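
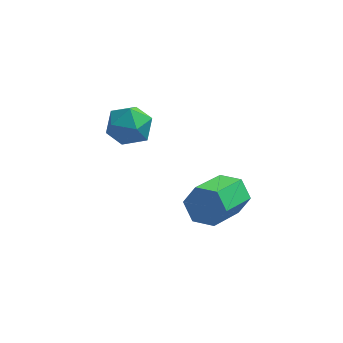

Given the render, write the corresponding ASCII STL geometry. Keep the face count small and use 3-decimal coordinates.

solid 
facet normal 0.419 0.809 -0.411
outer loop
vertex 2.799 0.554 -3.195
vertex 2.376 0.395 -3.939
vertex 2.01 0.895 -3.328
endloop
endfacet
facet normal 0.037 0.437 0.899
outer loop
vertex 2.799 0.554 -3.195
vertex 2.01 0.895 -3.328
vertex 1.986 -1.017 -2.398
endloop
endfacet
facet normal 0.037 0.437 0.899
outer loop
vertex 1.986 -1.017 -2.398
vertex 2.01 0.895 -3.328
vertex 1.197 -0.676 -2.531
endloop
endfacet
facet normal -0.419 -0.810 0.410
outer loop
vertex 1.986 -1.017 -2.398
vertex 1.197 -0.676 -2.531
vertex 1.564 -1.175 -3.141
endloop
endfacet
facet normal 0.419 0.809 -0.411
outer loop
vertex 2.01 0.895 -3.328
vertex 2.376 0.395 -3.939
vertex 1.587 0.736 -4.072
endloop
endfacet
facet normal -0.767 0.558 0.317
outer loop
vertex 2.01 0.895 -3.328
vertex 1.587 0.736 -4.072
vertex 1.197 -0.676 -2.531
endloop
endfacet
facet normal -0.766 0.558 0.318
outer loop
vertex 1.197 -0.676 -2.531
vertex 1.587 0.736 -4.072
vertex 0.774 -0.834 -3.274
endloop
endfacet
facet normal -0.419 -0.810 0.411
outer loop
vertex 1.197 -0.676 -2.531
vertex 0.774 -0.834 -3.274
vertex 1.564 -1.175 -3.141
endloop
endfacet
facet normal 0.419 0.810 -0.410
outer loop
vertex 1.587 0.736 -4.072
vertex 2.376 0.395 -3.939
vertex 1.954 0.237 -4.682
endloop
endfacet
facet normal -0.804 0.120 -0.582
outer loop
vertex 1.587 0.736 -4.072
vertex 1.954 0.237 -4.682
vertex 0.774 -0.834 -3.274
endloop
endfacet
facet normal -0.804 0.121 -0.582
outer loop
vertex 0.774 -0.834 -3.274
vertex 1.954 0.237 -4.682
vertex 1.141 -1.334 -3.885
endloop
endfacet
facet normal -0.419 -0.810 0.411
outer loop
vertex 0.774 -0.834 -3.274
vertex 1.141 -1.334 -3.885
vertex 1.564 -1.175 -3.141
endloop
endfacet
facet normal 0.419 0.810 -0.410
outer loop
vertex 1.954 0.237 -4.682
vertex 2.376 0.395 -3.939
vertex 2.743 -0.104 -4.549
endloop
endfacet
facet normal -0.037 -0.437 -0.899
outer loop
vertex 1.954 0.237 -4.682
vertex 2.743 -0.104 -4.549
vertex 1.141 -1.334 -3.885
endloop
endfacet
facet normal -0.037 -0.437 -0.899
outer loop
vertex 1.141 -1.334 -3.885
vertex 2.743 -0.104 -4.549
vertex 1.93 -1.675 -3.752
endloop
endfacet
facet normal -0.419 -0.809 0.411
outer loop
vertex 1.141 -1.334 -3.885
vertex 1.93 -1.675 -3.752
vertex 1.564 -1.175 -3.141
endloop
endfacet
facet normal 0.419 0.810 -0.411
outer loop
vertex 2.743 -0.104 -4.549
vertex 2.376 0.395 -3.939
vertex 3.166 0.054 -3.806
endloop
endfacet
facet normal 0.767 -0.558 -0.318
outer loop
vertex 2.743 -0.104 -4.549
vertex 3.166 0.054 -3.806
vertex 1.93 -1.675 -3.752
endloop
endfacet
facet normal 0.767 -0.558 -0.317
outer loop
vertex 1.93 -1.675 -3.752
vertex 3.166 0.054 -3.806
vertex 2.353 -1.516 -3.008
endloop
endfacet
facet normal -0.419 -0.809 0.411
outer loop
vertex 1.93 -1.675 -3.752
vertex 2.353 -1.516 -3.008
vertex 1.564 -1.175 -3.141
endloop
endfacet
facet normal 0.419 0.810 -0.411
outer loop
vertex 3.166 0.054 -3.806
vertex 2.376 0.395 -3.939
vertex 2.799 0.554 -3.195
endloop
endfacet
facet normal 0.804 -0.121 0.582
outer loop
vertex 3.166 0.054 -3.806
vertex 2.799 0.554 -3.195
vertex 2.353 -1.516 -3.008
endloop
endfacet
facet normal 0.804 -0.121 0.582
outer loop
vertex 2.353 -1.516 -3.008
vertex 2.799 0.554 -3.195
vertex 1.986 -1.017 -2.398
endloop
endfacet
facet normal -0.419 -0.810 0.410
outer loop
vertex 2.353 -1.516 -3.008
vertex 1.986 -1.017 -2.398
vertex 1.564 -1.175 -3.141
endloop
endfacet
facet normal 0.476 0.479 0.737
outer loop
vertex -1.377 4.497 -2.87
vertex -1.54 3.713 -2.255
vertex -0.703 3.747 -2.818
endloop
endfacet
facet normal 0.737 0.669 0.101
outer loop
vertex -1.377 4.497 -2.87
vertex -0.703 3.747 -2.818
vertex -0.945 4.148 -3.712
endloop
endfacet
facet normal 0.200 0.937 -0.286
outer loop
vertex -1.377 4.497 -2.87
vertex -0.945 4.148 -3.712
vertex -1.931 4.361 -3.702
endloop
endfacet
facet normal -0.393 0.913 0.112
outer loop
vertex -1.377 4.497 -2.87
vertex -1.931 4.361 -3.702
vertex -2.299 4.092 -2.801
endloop
endfacet
facet normal -0.221 0.630 0.745
outer loop
vertex -1.377 4.497 -2.87
vertex -2.299 4.092 -2.801
vertex -1.54 3.713 -2.255
endloop
endfacet
facet normal 0.971 0.080 -0.227
outer loop
vertex -0.945 4.148 -3.712
vertex -0.703 3.747 -2.818
vertex -0.841 3.148 -3.619
endloop
endfacet
facet normal 0.550 -0.228 0.804
outer loop
vertex -0.703 3.747 -2.818
vertex -1.54 3.713 -2.255
vertex -1.209 2.879 -2.718
endloop
endfacet
facet normal -0.579 0.016 0.815
outer loop
vertex -1.54 3.713 -2.255
vertex -2.299 4.092 -2.801
vertex -2.195 3.092 -2.708
endloop
endfacet
facet normal -0.855 0.475 -0.208
outer loop
vertex -2.299 4.092 -2.801
vertex -1.931 4.361 -3.702
vertex -2.437 3.493 -3.602
endloop
endfacet
facet normal 0.102 0.514 -0.852
outer loop
vertex -1.931 4.361 -3.702
vertex -0.945 4.148 -3.712
vertex -1.6 3.527 -4.165
endloop
endfacet
facet normal 0.393 -0.913 -0.112
outer loop
vertex -1.763 2.743 -3.55
vertex -0.841 3.148 -3.619
vertex -1.209 2.879 -2.718
endloop
endfacet
facet normal -0.200 -0.937 0.286
outer loop
vertex -1.763 2.743 -3.55
vertex -1.209 2.879 -2.718
vertex -2.195 3.092 -2.708
endloop
endfacet
facet normal -0.737 -0.669 -0.101
outer loop
vertex -1.763 2.743 -3.55
vertex -2.195 3.092 -2.708
vertex -2.437 3.493 -3.602
endloop
endfacet
facet normal -0.476 -0.479 -0.737
outer loop
vertex -1.763 2.743 -3.55
vertex -2.437 3.493 -3.602
vertex -1.6 3.527 -4.165
endloop
endfacet
facet normal 0.221 -0.630 -0.745
outer loop
vertex -1.763 2.743 -3.55
vertex -1.6 3.527 -4.165
vertex -0.841 3.148 -3.619
endloop
endfacet
facet normal 0.855 -0.475 0.208
outer loop
vertex -1.209 2.879 -2.718
vertex -0.841 3.148 -3.619
vertex -0.703 3.747 -2.818
endloop
endfacet
facet normal -0.102 -0.514 0.852
outer loop
vertex -2.195 3.092 -2.708
vertex -1.209 2.879 -2.718
vertex -1.54 3.713 -2.255
endloop
endfacet
facet normal -0.971 -0.080 0.227
outer loop
vertex -2.437 3.493 -3.602
vertex -2.195 3.092 -2.708
vertex -2.299 4.092 -2.801
endloop
endfacet
facet normal -0.550 0.228 -0.804
outer loop
vertex -1.6 3.527 -4.165
vertex -2.437 3.493 -3.602
vertex -1.931 4.361 -3.702
endloop
endfacet
facet normal 0.579 -0.016 -0.815
outer loop
vertex -0.841 3.148 -3.619
vertex -1.6 3.527 -4.165
vertex -0.945 4.148 -3.712
endloop
endfacet

endsolid


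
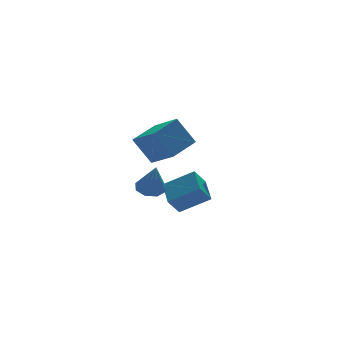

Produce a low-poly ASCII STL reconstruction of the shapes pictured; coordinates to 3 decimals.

solid 
facet normal -0.625 -0.145 0.767
outer loop
vertex 1.428 4.065 0.075
vertex 0.206 4.817 -0.78
vertex 1.024 2.752 -0.502
endloop
endfacet
facet normal 0.732 -0.450 0.511
outer loop
vertex 1.674 2.903 -1.3
vertex 1.428 4.065 0.075
vertex 1.024 2.752 -0.502
endloop
endfacet
facet normal -0.625 -0.145 0.767
outer loop
vertex 1.024 2.752 -0.502
vertex 0.206 4.817 -0.78
vertex -0.198 3.504 -1.357
endloop
endfacet
facet normal -0.271 -0.881 -0.388
outer loop
vertex -0.198 3.504 -1.357
vertex 1.674 2.903 -1.3
vertex 1.024 2.752 -0.502
endloop
endfacet
facet normal 0.271 0.881 0.388
outer loop
vertex 1.428 4.065 0.075
vertex 0.856 4.968 -1.578
vertex 0.206 4.817 -0.78
endloop
endfacet
facet normal 0.732 -0.450 0.511
outer loop
vertex 2.078 4.216 -0.723
vertex 1.428 4.065 0.075
vertex 1.674 2.903 -1.3
endloop
endfacet
facet normal 0.271 0.881 0.388
outer loop
vertex 2.078 4.216 -0.723
vertex 0.856 4.968 -1.578
vertex 1.428 4.065 0.075
endloop
endfacet
facet normal -0.732 0.450 -0.511
outer loop
vertex 0.206 4.817 -0.78
vertex 0.856 4.968 -1.578
vertex -0.198 3.504 -1.357
endloop
endfacet
facet normal -0.271 -0.881 -0.388
outer loop
vertex 0.452 3.655 -2.155
vertex 1.674 2.903 -1.3
vertex -0.198 3.504 -1.357
endloop
endfacet
facet normal -0.732 0.450 -0.511
outer loop
vertex -0.198 3.504 -1.357
vertex 0.856 4.968 -1.578
vertex 0.452 3.655 -2.155
endloop
endfacet
facet normal 0.625 0.145 -0.767
outer loop
vertex 0.452 3.655 -2.155
vertex 2.078 4.216 -0.723
vertex 1.674 2.903 -1.3
endloop
endfacet
facet normal 0.625 0.145 -0.767
outer loop
vertex 0.856 4.968 -1.578
vertex 2.078 4.216 -0.723
vertex 0.452 3.655 -2.155
endloop
endfacet
facet normal -0.421 0.335 0.843
outer loop
vertex -3.157 -1.144 4.651
vertex -1.802 -0.526 5.081
vertex -3.524 0.145 3.955
endloop
endfacet
facet normal -0.874 -0.399 -0.277
outer loop
vertex -2.898 -0.354 2.699
vertex -3.157 -1.144 4.651
vertex -3.524 0.145 3.955
endloop
endfacet
facet normal -0.421 0.335 0.843
outer loop
vertex -3.524 0.145 3.955
vertex -1.802 -0.526 5.081
vertex -2.17 0.763 4.385
endloop
endfacet
facet normal -0.243 0.854 -0.460
outer loop
vertex -2.17 0.763 4.385
vertex -2.898 -0.354 2.699
vertex -3.524 0.145 3.955
endloop
endfacet
facet normal 0.243 -0.854 0.460
outer loop
vertex -3.157 -1.144 4.651
vertex -1.176 -1.025 3.825
vertex -1.802 -0.526 5.081
endloop
endfacet
facet normal -0.874 -0.399 -0.278
outer loop
vertex -2.53 -1.643 3.395
vertex -3.157 -1.144 4.651
vertex -2.898 -0.354 2.699
endloop
endfacet
facet normal 0.243 -0.854 0.461
outer loop
vertex -2.53 -1.643 3.395
vertex -1.176 -1.025 3.825
vertex -3.157 -1.144 4.651
endloop
endfacet
facet normal 0.874 0.399 0.277
outer loop
vertex -1.802 -0.526 5.081
vertex -1.176 -1.025 3.825
vertex -2.17 0.763 4.385
endloop
endfacet
facet normal -0.243 0.854 -0.461
outer loop
vertex -1.543 0.264 3.129
vertex -2.898 -0.354 2.699
vertex -2.17 0.763 4.385
endloop
endfacet
facet normal 0.874 0.399 0.278
outer loop
vertex -2.17 0.763 4.385
vertex -1.176 -1.025 3.825
vertex -1.543 0.264 3.129
endloop
endfacet
facet normal 0.420 -0.335 -0.843
outer loop
vertex -1.543 0.264 3.129
vertex -2.53 -1.643 3.395
vertex -2.898 -0.354 2.699
endloop
endfacet
facet normal 0.421 -0.335 -0.843
outer loop
vertex -1.176 -1.025 3.825
vertex -2.53 -1.643 3.395
vertex -1.543 0.264 3.129
endloop
endfacet
facet normal 0.061 0.462 -0.885
outer loop
vertex -1.267 2.516 0.53
vertex -1.749 2.081 0.27
vertex -1.765 2.702 0.593
endloop
endfacet
facet normal 0.315 0.591 0.743
outer loop
vertex -1.267 2.516 0.53
vertex -1.765 2.702 0.593
vertex -1.851 1.319 1.73
endloop
endfacet
facet normal 0.062 0.462 -0.885
outer loop
vertex -1.765 2.702 0.593
vertex -1.749 2.081 0.27
vertex -2.254 2.524 0.466
endloop
endfacet
facet normal -0.398 0.597 0.696
outer loop
vertex -1.765 2.702 0.593
vertex -2.254 2.524 0.466
vertex -1.851 1.319 1.73
endloop
endfacet
facet normal 0.061 0.461 -0.885
outer loop
vertex -2.254 2.524 0.466
vertex -1.749 2.081 0.27
vertex -2.448 2.087 0.225
endloop
endfacet
facet normal -0.888 0.156 0.432
outer loop
vertex -2.254 2.524 0.466
vertex -2.448 2.087 0.225
vertex -1.851 1.319 1.73
endloop
endfacet
facet normal 0.061 0.461 -0.885
outer loop
vertex -2.448 2.087 0.225
vertex -1.749 2.081 0.27
vertex -2.232 1.646 0.01
endloop
endfacet
facet normal -0.873 -0.477 0.103
outer loop
vertex -2.448 2.087 0.225
vertex -2.232 1.646 0.01
vertex -1.851 1.319 1.73
endloop
endfacet
facet normal 0.061 0.462 -0.885
outer loop
vertex -2.232 1.646 0.01
vertex -1.749 2.081 0.27
vertex -1.734 1.46 -0.053
endloop
endfacet
facet normal -0.359 -0.928 -0.097
outer loop
vertex -2.232 1.646 0.01
vertex -1.734 1.46 -0.053
vertex -1.851 1.319 1.73
endloop
endfacet
facet normal 0.062 0.462 -0.885
outer loop
vertex -1.734 1.46 -0.053
vertex -1.749 2.081 0.27
vertex -1.245 1.638 0.074
endloop
endfacet
facet normal 0.353 -0.934 -0.051
outer loop
vertex -1.734 1.46 -0.053
vertex -1.245 1.638 0.074
vertex -1.851 1.319 1.73
endloop
endfacet
facet normal 0.061 0.461 -0.885
outer loop
vertex -1.245 1.638 0.074
vertex -1.749 2.081 0.27
vertex -1.051 2.075 0.315
endloop
endfacet
facet normal 0.844 -0.492 0.214
outer loop
vertex -1.245 1.638 0.074
vertex -1.051 2.075 0.315
vertex -1.851 1.319 1.73
endloop
endfacet
facet normal 0.061 0.461 -0.885
outer loop
vertex -1.051 2.075 0.315
vertex -1.749 2.081 0.27
vertex -1.267 2.516 0.53
endloop
endfacet
facet normal 0.828 0.141 0.543
outer loop
vertex -1.051 2.075 0.315
vertex -1.267 2.516 0.53
vertex -1.851 1.319 1.73
endloop
endfacet

endsolid


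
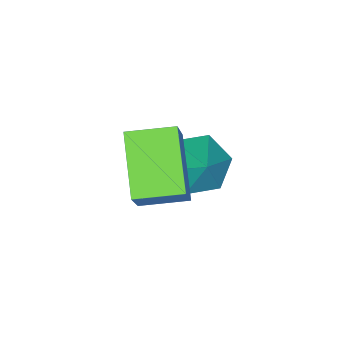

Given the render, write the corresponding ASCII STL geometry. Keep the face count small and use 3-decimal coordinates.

solid 
facet normal -0.656 0.743 0.130
outer loop
vertex 0.891 2.134 1.72
vertex 1.703 2.609 3.1
vertex 2.085 3.387 0.586
endloop
endfacet
facet normal -0.487 -0.284 -0.826
outer loop
vertex 3.017 2.331 0.4
vertex 0.891 2.134 1.72
vertex 2.085 3.387 0.586
endloop
endfacet
facet normal -0.656 0.744 0.130
outer loop
vertex 2.085 3.387 0.586
vertex 1.703 2.609 3.1
vertex 2.898 3.862 1.965
endloop
endfacet
facet normal 0.577 0.606 -0.549
outer loop
vertex 2.898 3.862 1.965
vertex 3.017 2.331 0.4
vertex 2.085 3.387 0.586
endloop
endfacet
facet normal -0.577 -0.606 0.548
outer loop
vertex 0.891 2.134 1.72
vertex 2.635 1.553 2.914
vertex 1.703 2.609 3.1
endloop
endfacet
facet normal -0.487 -0.284 -0.826
outer loop
vertex 1.822 1.078 1.535
vertex 0.891 2.134 1.72
vertex 3.017 2.331 0.4
endloop
endfacet
facet normal -0.577 -0.605 0.549
outer loop
vertex 1.822 1.078 1.535
vertex 2.635 1.553 2.914
vertex 0.891 2.134 1.72
endloop
endfacet
facet normal 0.487 0.284 0.826
outer loop
vertex 1.703 2.609 3.1
vertex 2.635 1.553 2.914
vertex 2.898 3.862 1.965
endloop
endfacet
facet normal 0.577 0.605 -0.548
outer loop
vertex 3.829 2.806 1.78
vertex 3.017 2.331 0.4
vertex 2.898 3.862 1.965
endloop
endfacet
facet normal 0.486 0.284 0.826
outer loop
vertex 2.898 3.862 1.965
vertex 2.635 1.553 2.914
vertex 3.829 2.806 1.78
endloop
endfacet
facet normal 0.656 -0.743 -0.130
outer loop
vertex 3.829 2.806 1.78
vertex 1.822 1.078 1.535
vertex 3.017 2.331 0.4
endloop
endfacet
facet normal 0.656 -0.743 -0.131
outer loop
vertex 2.635 1.553 2.914
vertex 1.822 1.078 1.535
vertex 3.829 2.806 1.78
endloop
endfacet
facet normal -0.432 -0.575 -0.695
outer loop
vertex 0.914 2.25 -0.999
vertex 0.149 2.062 -0.368
vertex 0.104 2.852 -0.994
endloop
endfacet
facet normal 0.574 0.774 -0.268
outer loop
vertex 0.914 2.25 -0.999
vertex 0.104 2.852 -0.994
vertex 0.791 2.918 0.668
endloop
endfacet
facet normal -0.431 -0.575 -0.695
outer loop
vertex 0.104 2.852 -0.994
vertex 0.149 2.062 -0.368
vertex -0.662 2.664 -0.363
endloop
endfacet
facet normal -0.203 0.978 0.045
outer loop
vertex 0.104 2.852 -0.994
vertex -0.662 2.664 -0.363
vertex 0.791 2.918 0.668
endloop
endfacet
facet normal -0.431 -0.575 -0.695
outer loop
vertex -0.662 2.664 -0.363
vertex 0.149 2.062 -0.368
vertex -0.617 1.873 0.263
endloop
endfacet
facet normal -0.559 0.495 0.666
outer loop
vertex -0.662 2.664 -0.363
vertex -0.617 1.873 0.263
vertex 0.791 2.918 0.668
endloop
endfacet
facet normal -0.431 -0.575 -0.695
outer loop
vertex -0.617 1.873 0.263
vertex 0.149 2.062 -0.368
vertex 0.193 1.271 0.259
endloop
endfacet
facet normal -0.137 -0.191 0.972
outer loop
vertex -0.617 1.873 0.263
vertex 0.193 1.271 0.259
vertex 0.791 2.918 0.668
endloop
endfacet
facet normal -0.431 -0.575 -0.695
outer loop
vertex 0.193 1.271 0.259
vertex 0.149 2.062 -0.368
vertex 0.959 1.459 -0.372
endloop
endfacet
facet normal 0.640 -0.396 0.659
outer loop
vertex 0.193 1.271 0.259
vertex 0.959 1.459 -0.372
vertex 0.791 2.918 0.668
endloop
endfacet
facet normal -0.432 -0.575 -0.695
outer loop
vertex 0.959 1.459 -0.372
vertex 0.149 2.062 -0.368
vertex 0.914 2.25 -0.999
endloop
endfacet
facet normal 0.995 0.087 0.039
outer loop
vertex 0.959 1.459 -0.372
vertex 0.914 2.25 -0.999
vertex 0.791 2.918 0.668
endloop
endfacet

endsolid


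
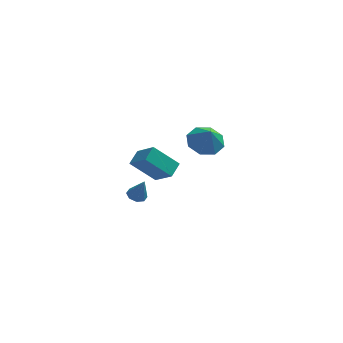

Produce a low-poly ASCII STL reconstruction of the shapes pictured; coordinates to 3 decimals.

solid 
facet normal -0.315 0.136 -0.939
outer loop
vertex -3.212 2.7 -4.299
vertex -3.772 2.682 -4.114
vertex -3.37 3.108 -4.187
endloop
endfacet
facet normal 0.936 0.326 0.133
outer loop
vertex -3.212 2.7 -4.299
vertex -3.37 3.108 -4.187
vertex -3.348 2.498 -2.846
endloop
endfacet
facet normal -0.315 0.137 -0.939
outer loop
vertex -3.37 3.108 -4.187
vertex -3.772 2.682 -4.114
vertex -3.763 3.266 -4.032
endloop
endfacet
facet normal 0.467 0.808 0.360
outer loop
vertex -3.37 3.108 -4.187
vertex -3.763 3.266 -4.032
vertex -3.348 2.498 -2.846
endloop
endfacet
facet normal -0.312 0.137 -0.940
outer loop
vertex -3.763 3.266 -4.032
vertex -3.772 2.682 -4.114
vertex -4.162 3.083 -3.926
endloop
endfacet
facet normal -0.206 0.787 0.582
outer loop
vertex -3.763 3.266 -4.032
vertex -4.162 3.083 -3.926
vertex -3.348 2.498 -2.846
endloop
endfacet
facet normal -0.313 0.136 -0.940
outer loop
vertex -4.162 3.083 -3.926
vertex -3.772 2.682 -4.114
vertex -4.332 2.664 -3.93
endloop
endfacet
facet normal -0.691 0.274 0.669
outer loop
vertex -4.162 3.083 -3.926
vertex -4.332 2.664 -3.93
vertex -3.348 2.498 -2.846
endloop
endfacet
facet normal -0.313 0.137 -0.940
outer loop
vertex -4.332 2.664 -3.93
vertex -3.772 2.682 -4.114
vertex -4.174 2.256 -4.042
endloop
endfacet
facet normal -0.701 -0.428 0.571
outer loop
vertex -4.332 2.664 -3.93
vertex -4.174 2.256 -4.042
vertex -3.348 2.498 -2.846
endloop
endfacet
facet normal -0.313 0.136 -0.940
outer loop
vertex -4.174 2.256 -4.042
vertex -3.772 2.682 -4.114
vertex -3.78 2.098 -4.196
endloop
endfacet
facet normal -0.231 -0.910 0.344
outer loop
vertex -4.174 2.256 -4.042
vertex -3.78 2.098 -4.196
vertex -3.348 2.498 -2.846
endloop
endfacet
facet normal -0.315 0.136 -0.939
outer loop
vertex -3.78 2.098 -4.196
vertex -3.772 2.682 -4.114
vertex -3.382 2.282 -4.303
endloop
endfacet
facet normal 0.443 -0.888 0.121
outer loop
vertex -3.78 2.098 -4.196
vertex -3.382 2.282 -4.303
vertex -3.348 2.498 -2.846
endloop
endfacet
facet normal -0.315 0.137 -0.939
outer loop
vertex -3.382 2.282 -4.303
vertex -3.772 2.682 -4.114
vertex -3.212 2.7 -4.299
endloop
endfacet
facet normal 0.926 -0.377 0.034
outer loop
vertex -3.382 2.282 -4.303
vertex -3.212 2.7 -4.299
vertex -3.348 2.498 -2.846
endloop
endfacet
facet normal -0.736 0.079 0.673
outer loop
vertex -2.873 -2.95 4.216
vertex -3.663 -2.098 3.252
vertex -3.269 -3.706 3.872
endloop
endfacet
facet normal 0.524 -0.565 0.638
outer loop
vertex -1.997 -3.842 2.708
vertex -2.873 -2.95 4.216
vertex -3.269 -3.706 3.872
endloop
endfacet
facet normal -0.736 0.079 0.673
outer loop
vertex -3.269 -3.706 3.872
vertex -3.663 -2.098 3.252
vertex -4.059 -2.853 2.908
endloop
endfacet
facet normal -0.430 -0.821 -0.374
outer loop
vertex -4.059 -2.853 2.908
vertex -1.997 -3.842 2.708
vertex -3.269 -3.706 3.872
endloop
endfacet
facet normal 0.430 0.822 0.374
outer loop
vertex -2.873 -2.95 4.216
vertex -2.391 -2.234 2.088
vertex -3.663 -2.098 3.252
endloop
endfacet
facet normal 0.523 -0.565 0.638
outer loop
vertex -1.601 -3.087 3.052
vertex -2.873 -2.95 4.216
vertex -1.997 -3.842 2.708
endloop
endfacet
facet normal 0.431 0.821 0.374
outer loop
vertex -1.601 -3.087 3.052
vertex -2.391 -2.234 2.088
vertex -2.873 -2.95 4.216
endloop
endfacet
facet normal -0.523 0.565 -0.638
outer loop
vertex -3.663 -2.098 3.252
vertex -2.391 -2.234 2.088
vertex -4.059 -2.853 2.908
endloop
endfacet
facet normal -0.430 -0.822 -0.374
outer loop
vertex -2.787 -2.99 1.744
vertex -1.997 -3.842 2.708
vertex -4.059 -2.853 2.908
endloop
endfacet
facet normal -0.523 0.565 -0.638
outer loop
vertex -4.059 -2.853 2.908
vertex -2.391 -2.234 2.088
vertex -2.787 -2.99 1.744
endloop
endfacet
facet normal 0.736 -0.079 -0.673
outer loop
vertex -2.787 -2.99 1.744
vertex -1.601 -3.087 3.052
vertex -1.997 -3.842 2.708
endloop
endfacet
facet normal 0.736 -0.079 -0.673
outer loop
vertex -2.391 -2.234 2.088
vertex -1.601 -3.087 3.052
vertex -2.787 -2.99 1.744
endloop
endfacet
facet normal -0.196 0.387 -0.901
outer loop
vertex 0.837 4.352 -0.573
vertex -0.093 3.824 -0.598
vertex 0.222 4.786 -0.253
endloop
endfacet
facet normal 0.616 0.354 0.703
outer loop
vertex 0.837 4.352 -0.573
vertex 0.222 4.786 -0.253
vertex 0.153 3.336 0.538
endloop
endfacet
facet normal -0.196 0.387 -0.901
outer loop
vertex 0.222 4.786 -0.253
vertex -0.093 3.824 -0.598
vertex -0.578 4.657 -0.134
endloop
endfacet
facet normal 0.054 0.476 0.878
outer loop
vertex 0.222 4.786 -0.253
vertex -0.578 4.657 -0.134
vertex 0.153 3.336 0.538
endloop
endfacet
facet normal -0.196 0.387 -0.901
outer loop
vertex -0.578 4.657 -0.134
vertex -0.093 3.824 -0.598
vertex -1.094 4.04 -0.287
endloop
endfacet
facet normal -0.470 0.179 0.864
outer loop
vertex -0.578 4.657 -0.134
vertex -1.094 4.04 -0.287
vertex 0.153 3.336 0.538
endloop
endfacet
facet normal -0.196 0.387 -0.901
outer loop
vertex -1.094 4.04 -0.287
vertex -0.093 3.824 -0.598
vertex -1.024 3.296 -0.622
endloop
endfacet
facet normal -0.648 -0.363 0.670
outer loop
vertex -1.094 4.04 -0.287
vertex -1.024 3.296 -0.622
vertex 0.153 3.336 0.538
endloop
endfacet
facet normal -0.196 0.387 -0.901
outer loop
vertex -1.024 3.296 -0.622
vertex -0.093 3.824 -0.598
vertex -0.408 2.861 -0.943
endloop
endfacet
facet normal -0.375 -0.832 0.409
outer loop
vertex -1.024 3.296 -0.622
vertex -0.408 2.861 -0.943
vertex 0.153 3.336 0.538
endloop
endfacet
facet normal -0.195 0.387 -0.901
outer loop
vertex -0.408 2.861 -0.943
vertex -0.093 3.824 -0.598
vertex 0.392 2.99 -1.061
endloop
endfacet
facet normal 0.188 -0.954 0.235
outer loop
vertex -0.408 2.861 -0.943
vertex 0.392 2.99 -1.061
vertex 0.153 3.336 0.538
endloop
endfacet
facet normal -0.196 0.387 -0.901
outer loop
vertex 0.392 2.99 -1.061
vertex -0.093 3.824 -0.598
vertex 0.908 3.608 -0.908
endloop
endfacet
facet normal 0.712 -0.656 0.248
outer loop
vertex 0.392 2.99 -1.061
vertex 0.908 3.608 -0.908
vertex 0.153 3.336 0.538
endloop
endfacet
facet normal -0.196 0.387 -0.901
outer loop
vertex 0.908 3.608 -0.908
vertex -0.093 3.824 -0.598
vertex 0.837 4.352 -0.573
endloop
endfacet
facet normal 0.889 -0.115 0.443
outer loop
vertex 0.908 3.608 -0.908
vertex 0.837 4.352 -0.573
vertex 0.153 3.336 0.538
endloop
endfacet

endsolid


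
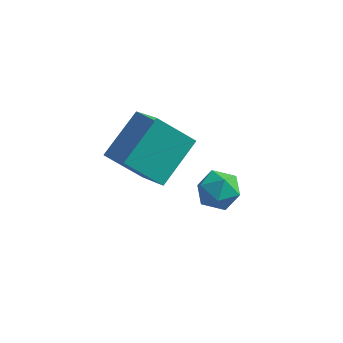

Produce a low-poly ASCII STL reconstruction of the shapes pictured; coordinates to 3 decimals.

solid 
facet normal -0.738 -0.174 0.652
outer loop
vertex 0.276 -0.6 -3.111
vertex 0.772 0.773 -2.183
vertex -0.683 0.316 -3.952
endloop
endfacet
facet normal -0.287 -0.793 -0.536
outer loop
vertex 0.388 0.567 -4.897
vertex 0.276 -0.6 -3.111
vertex -0.683 0.316 -3.952
endloop
endfacet
facet normal -0.738 -0.174 0.652
outer loop
vertex -0.683 0.316 -3.952
vertex 0.772 0.773 -2.183
vertex -0.186 1.688 -3.024
endloop
endfacet
facet normal -0.610 0.584 -0.536
outer loop
vertex -0.186 1.688 -3.024
vertex 0.388 0.567 -4.897
vertex -0.683 0.316 -3.952
endloop
endfacet
facet normal 0.610 -0.583 0.537
outer loop
vertex 0.276 -0.6 -3.111
vertex 1.843 1.024 -3.128
vertex 0.772 0.773 -2.183
endloop
endfacet
facet normal -0.287 -0.794 -0.537
outer loop
vertex 1.346 -0.348 -4.056
vertex 0.276 -0.6 -3.111
vertex 0.388 0.567 -4.897
endloop
endfacet
facet normal 0.610 -0.583 0.536
outer loop
vertex 1.346 -0.348 -4.056
vertex 1.843 1.024 -3.128
vertex 0.276 -0.6 -3.111
endloop
endfacet
facet normal 0.287 0.794 0.536
outer loop
vertex 0.772 0.773 -2.183
vertex 1.843 1.024 -3.128
vertex -0.186 1.688 -3.024
endloop
endfacet
facet normal -0.611 0.583 -0.536
outer loop
vertex 0.884 1.94 -3.969
vertex 0.388 0.567 -4.897
vertex -0.186 1.688 -3.024
endloop
endfacet
facet normal 0.287 0.793 0.537
outer loop
vertex -0.186 1.688 -3.024
vertex 1.843 1.024 -3.128
vertex 0.884 1.94 -3.969
endloop
endfacet
facet normal 0.738 0.174 -0.652
outer loop
vertex 0.884 1.94 -3.969
vertex 1.346 -0.348 -4.056
vertex 0.388 0.567 -4.897
endloop
endfacet
facet normal 0.738 0.174 -0.652
outer loop
vertex 1.843 1.024 -3.128
vertex 1.346 -0.348 -4.056
vertex 0.884 1.94 -3.969
endloop
endfacet
facet normal -0.876 0.092 0.473
outer loop
vertex 2.706 -1.468 -2.44
vertex 2.924 -1.882 -1.956
vertex 3.023 -1.218 -1.902
endloop
endfacet
facet normal -0.721 0.685 0.106
outer loop
vertex 2.706 -1.468 -2.44
vertex 3.023 -1.218 -1.902
vertex 3.161 -0.978 -2.515
endloop
endfacet
facet normal -0.640 0.505 -0.579
outer loop
vertex 2.706 -1.468 -2.44
vertex 3.161 -0.978 -2.515
vertex 3.146 -1.493 -2.948
endloop
endfacet
facet normal -0.746 -0.198 -0.636
outer loop
vertex 2.706 -1.468 -2.44
vertex 3.146 -1.493 -2.948
vertex 3.0 -2.051 -2.603
endloop
endfacet
facet normal -0.891 -0.453 0.014
outer loop
vertex 2.706 -1.468 -2.44
vertex 3.0 -2.051 -2.603
vertex 2.924 -1.882 -1.956
endloop
endfacet
facet normal -0.095 0.934 0.344
outer loop
vertex 3.161 -0.978 -2.515
vertex 3.023 -1.218 -1.902
vertex 3.66 -1.089 -2.077
endloop
endfacet
facet normal -0.346 -0.025 0.938
outer loop
vertex 3.023 -1.218 -1.902
vertex 2.924 -1.882 -1.956
vertex 3.514 -1.647 -1.732
endloop
endfacet
facet normal -0.372 -0.908 0.193
outer loop
vertex 2.924 -1.882 -1.956
vertex 3.0 -2.051 -2.603
vertex 3.499 -2.162 -2.165
endloop
endfacet
facet normal -0.135 -0.495 -0.858
outer loop
vertex 3.0 -2.051 -2.603
vertex 3.146 -1.493 -2.948
vertex 3.637 -1.922 -2.778
endloop
endfacet
facet normal 0.035 0.643 -0.765
outer loop
vertex 3.146 -1.493 -2.948
vertex 3.161 -0.978 -2.515
vertex 3.736 -1.258 -2.724
endloop
endfacet
facet normal 0.746 0.198 0.636
outer loop
vertex 3.954 -1.672 -2.24
vertex 3.66 -1.089 -2.077
vertex 3.514 -1.647 -1.732
endloop
endfacet
facet normal 0.640 -0.505 0.579
outer loop
vertex 3.954 -1.672 -2.24
vertex 3.514 -1.647 -1.732
vertex 3.499 -2.162 -2.165
endloop
endfacet
facet normal 0.721 -0.685 -0.106
outer loop
vertex 3.954 -1.672 -2.24
vertex 3.499 -2.162 -2.165
vertex 3.637 -1.922 -2.778
endloop
endfacet
facet normal 0.876 -0.092 -0.473
outer loop
vertex 3.954 -1.672 -2.24
vertex 3.637 -1.922 -2.778
vertex 3.736 -1.258 -2.724
endloop
endfacet
facet normal 0.891 0.453 -0.014
outer loop
vertex 3.954 -1.672 -2.24
vertex 3.736 -1.258 -2.724
vertex 3.66 -1.089 -2.077
endloop
endfacet
facet normal 0.135 0.495 0.858
outer loop
vertex 3.514 -1.647 -1.732
vertex 3.66 -1.089 -2.077
vertex 3.023 -1.218 -1.902
endloop
endfacet
facet normal -0.035 -0.643 0.765
outer loop
vertex 3.499 -2.162 -2.165
vertex 3.514 -1.647 -1.732
vertex 2.924 -1.882 -1.956
endloop
endfacet
facet normal 0.095 -0.934 -0.344
outer loop
vertex 3.637 -1.922 -2.778
vertex 3.499 -2.162 -2.165
vertex 3.0 -2.051 -2.603
endloop
endfacet
facet normal 0.346 0.025 -0.938
outer loop
vertex 3.736 -1.258 -2.724
vertex 3.637 -1.922 -2.778
vertex 3.146 -1.493 -2.948
endloop
endfacet
facet normal 0.372 0.908 -0.193
outer loop
vertex 3.66 -1.089 -2.077
vertex 3.736 -1.258 -2.724
vertex 3.161 -0.978 -2.515
endloop
endfacet

endsolid


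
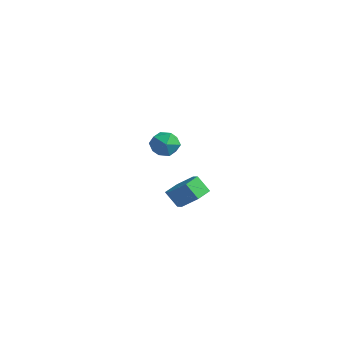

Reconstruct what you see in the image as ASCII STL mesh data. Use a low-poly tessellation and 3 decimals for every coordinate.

solid 
facet normal -0.986 0.162 0.049
outer loop
vertex -3.891 1.765 -3.808
vertex -4.021 0.896 -3.551
vertex -3.883 1.545 -2.92
endloop
endfacet
facet normal -0.622 0.759 0.194
outer loop
vertex -3.891 1.765 -3.808
vertex -3.883 1.545 -2.92
vertex -3.267 2.134 -3.251
endloop
endfacet
facet normal -0.207 0.906 -0.369
outer loop
vertex -3.891 1.765 -3.808
vertex -3.267 2.134 -3.251
vertex -3.023 1.85 -4.086
endloop
endfacet
facet normal -0.315 0.400 -0.861
outer loop
vertex -3.891 1.765 -3.808
vertex -3.023 1.85 -4.086
vertex -3.489 1.085 -4.271
endloop
endfacet
facet normal -0.795 -0.059 -0.603
outer loop
vertex -3.891 1.765 -3.808
vertex -3.489 1.085 -4.271
vertex -4.021 0.896 -3.551
endloop
endfacet
facet normal -0.198 0.629 0.752
outer loop
vertex -3.267 2.134 -3.251
vertex -3.883 1.545 -2.92
vertex -3.011 1.495 -2.649
endloop
endfacet
facet normal -0.786 -0.337 0.518
outer loop
vertex -3.883 1.545 -2.92
vertex -4.021 0.896 -3.551
vertex -3.477 0.73 -2.834
endloop
endfacet
facet normal -0.478 -0.696 -0.536
outer loop
vertex -4.021 0.896 -3.551
vertex -3.489 1.085 -4.271
vertex -3.233 0.446 -3.669
endloop
endfacet
facet normal 0.299 0.048 -0.953
outer loop
vertex -3.489 1.085 -4.271
vertex -3.023 1.85 -4.086
vertex -2.617 1.035 -4.0
endloop
endfacet
facet normal 0.472 0.868 -0.157
outer loop
vertex -3.023 1.85 -4.086
vertex -3.267 2.134 -3.251
vertex -2.479 1.684 -3.369
endloop
endfacet
facet normal 0.315 -0.400 0.861
outer loop
vertex -2.609 0.815 -3.112
vertex -3.011 1.495 -2.649
vertex -3.477 0.73 -2.834
endloop
endfacet
facet normal 0.207 -0.906 0.369
outer loop
vertex -2.609 0.815 -3.112
vertex -3.477 0.73 -2.834
vertex -3.233 0.446 -3.669
endloop
endfacet
facet normal 0.622 -0.759 -0.194
outer loop
vertex -2.609 0.815 -3.112
vertex -3.233 0.446 -3.669
vertex -2.617 1.035 -4.0
endloop
endfacet
facet normal 0.986 -0.162 -0.049
outer loop
vertex -2.609 0.815 -3.112
vertex -2.617 1.035 -4.0
vertex -2.479 1.684 -3.369
endloop
endfacet
facet normal 0.795 0.059 0.603
outer loop
vertex -2.609 0.815 -3.112
vertex -2.479 1.684 -3.369
vertex -3.011 1.495 -2.649
endloop
endfacet
facet normal -0.299 -0.048 0.953
outer loop
vertex -3.477 0.73 -2.834
vertex -3.011 1.495 -2.649
vertex -3.883 1.545 -2.92
endloop
endfacet
facet normal -0.472 -0.868 0.157
outer loop
vertex -3.233 0.446 -3.669
vertex -3.477 0.73 -2.834
vertex -4.021 0.896 -3.551
endloop
endfacet
facet normal 0.198 -0.629 -0.752
outer loop
vertex -2.617 1.035 -4.0
vertex -3.233 0.446 -3.669
vertex -3.489 1.085 -4.271
endloop
endfacet
facet normal 0.786 0.337 -0.518
outer loop
vertex -2.479 1.684 -3.369
vertex -2.617 1.035 -4.0
vertex -3.023 1.85 -4.086
endloop
endfacet
facet normal 0.478 0.696 0.536
outer loop
vertex -3.011 1.495 -2.649
vertex -2.479 1.684 -3.369
vertex -3.267 2.134 -3.251
endloop
endfacet
facet normal 0.576 0.226 -0.785
outer loop
vertex 3.927 -2.291 -2.75
vertex 3.377 -2.813 -3.304
vertex 3.188 -1.901 -3.18
endloop
endfacet
facet normal 0.223 0.881 0.417
outer loop
vertex 3.927 -2.291 -2.75
vertex 3.188 -1.901 -3.18
vertex 3.334 -2.524 -1.941
endloop
endfacet
facet normal 0.223 0.881 0.417
outer loop
vertex 3.334 -2.524 -1.941
vertex 3.188 -1.901 -3.18
vertex 2.595 -2.134 -2.371
endloop
endfacet
facet normal -0.576 -0.226 0.785
outer loop
vertex 3.334 -2.524 -1.941
vertex 2.595 -2.134 -2.371
vertex 2.783 -3.047 -2.496
endloop
endfacet
facet normal 0.576 0.226 -0.786
outer loop
vertex 3.188 -1.901 -3.18
vertex 3.377 -2.813 -3.304
vertex 2.637 -2.423 -3.734
endloop
endfacet
facet normal -0.570 0.800 -0.187
outer loop
vertex 3.188 -1.901 -3.18
vertex 2.637 -2.423 -3.734
vertex 2.595 -2.134 -2.371
endloop
endfacet
facet normal -0.571 0.800 -0.187
outer loop
vertex 2.595 -2.134 -2.371
vertex 2.637 -2.423 -3.734
vertex 2.044 -2.657 -2.925
endloop
endfacet
facet normal -0.576 -0.226 0.786
outer loop
vertex 2.595 -2.134 -2.371
vertex 2.044 -2.657 -2.925
vertex 2.783 -3.047 -2.496
endloop
endfacet
facet normal 0.576 0.227 -0.785
outer loop
vertex 2.637 -2.423 -3.734
vertex 3.377 -2.813 -3.304
vertex 2.826 -3.336 -3.859
endloop
endfacet
facet normal -0.793 -0.081 -0.604
outer loop
vertex 2.637 -2.423 -3.734
vertex 2.826 -3.336 -3.859
vertex 2.044 -2.657 -2.925
endloop
endfacet
facet normal -0.793 -0.081 -0.604
outer loop
vertex 2.044 -2.657 -2.925
vertex 2.826 -3.336 -3.859
vertex 2.233 -3.569 -3.05
endloop
endfacet
facet normal -0.576 -0.227 0.785
outer loop
vertex 2.044 -2.657 -2.925
vertex 2.233 -3.569 -3.05
vertex 2.783 -3.047 -2.496
endloop
endfacet
facet normal 0.576 0.226 -0.785
outer loop
vertex 2.826 -3.336 -3.859
vertex 3.377 -2.813 -3.304
vertex 3.565 -3.726 -3.429
endloop
endfacet
facet normal -0.223 -0.881 -0.417
outer loop
vertex 2.826 -3.336 -3.859
vertex 3.565 -3.726 -3.429
vertex 2.233 -3.569 -3.05
endloop
endfacet
facet normal -0.223 -0.881 -0.417
outer loop
vertex 2.233 -3.569 -3.05
vertex 3.565 -3.726 -3.429
vertex 2.972 -3.959 -2.62
endloop
endfacet
facet normal -0.576 -0.226 0.785
outer loop
vertex 2.233 -3.569 -3.05
vertex 2.972 -3.959 -2.62
vertex 2.783 -3.047 -2.496
endloop
endfacet
facet normal 0.576 0.226 -0.786
outer loop
vertex 3.565 -3.726 -3.429
vertex 3.377 -2.813 -3.304
vertex 4.116 -3.203 -2.875
endloop
endfacet
facet normal 0.570 -0.800 0.188
outer loop
vertex 3.565 -3.726 -3.429
vertex 4.116 -3.203 -2.875
vertex 2.972 -3.959 -2.62
endloop
endfacet
facet normal 0.570 -0.800 0.187
outer loop
vertex 2.972 -3.959 -2.62
vertex 4.116 -3.203 -2.875
vertex 3.523 -3.437 -2.066
endloop
endfacet
facet normal -0.576 -0.226 0.786
outer loop
vertex 2.972 -3.959 -2.62
vertex 3.523 -3.437 -2.066
vertex 2.783 -3.047 -2.496
endloop
endfacet
facet normal 0.576 0.227 -0.785
outer loop
vertex 4.116 -3.203 -2.875
vertex 3.377 -2.813 -3.304
vertex 3.927 -2.291 -2.75
endloop
endfacet
facet normal 0.792 0.081 0.604
outer loop
vertex 4.116 -3.203 -2.875
vertex 3.927 -2.291 -2.75
vertex 3.523 -3.437 -2.066
endloop
endfacet
facet normal 0.793 0.081 0.604
outer loop
vertex 3.523 -3.437 -2.066
vertex 3.927 -2.291 -2.75
vertex 3.334 -2.524 -1.941
endloop
endfacet
facet normal -0.576 -0.227 0.785
outer loop
vertex 3.523 -3.437 -2.066
vertex 3.334 -2.524 -1.941
vertex 2.783 -3.047 -2.496
endloop
endfacet

endsolid


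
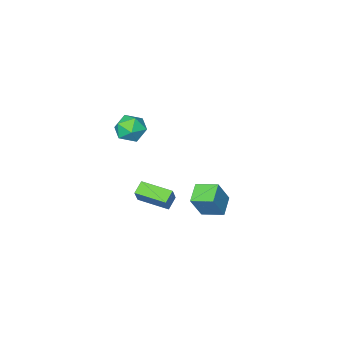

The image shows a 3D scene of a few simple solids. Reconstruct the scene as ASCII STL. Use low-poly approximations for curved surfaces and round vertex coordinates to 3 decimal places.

solid 
facet normal -0.074 0.807 0.586
outer loop
vertex 0.236 2.404 3.785
vertex 0.605 1.921 4.496
vertex 1.163 2.396 3.913
endloop
endfacet
facet normal 0.022 0.995 -0.095
outer loop
vertex 0.236 2.404 3.785
vertex 1.163 2.396 3.913
vertex 0.809 2.321 3.05
endloop
endfacet
facet normal -0.510 0.715 -0.478
outer loop
vertex 0.236 2.404 3.785
vertex 0.809 2.321 3.05
vertex 0.033 1.801 3.099
endloop
endfacet
facet normal -0.935 0.353 -0.034
outer loop
vertex 0.236 2.404 3.785
vertex 0.033 1.801 3.099
vertex -0.093 1.553 3.993
endloop
endfacet
facet normal -0.666 0.410 0.624
outer loop
vertex 0.236 2.404 3.785
vertex -0.093 1.553 3.993
vertex 0.605 1.921 4.496
endloop
endfacet
facet normal 0.633 0.704 -0.321
outer loop
vertex 0.809 2.321 3.05
vertex 1.163 2.396 3.913
vertex 1.533 1.787 3.307
endloop
endfacet
facet normal 0.478 0.399 0.783
outer loop
vertex 1.163 2.396 3.913
vertex 0.605 1.921 4.496
vertex 1.407 1.539 4.201
endloop
endfacet
facet normal -0.479 -0.244 0.843
outer loop
vertex 0.605 1.921 4.496
vertex -0.093 1.553 3.993
vertex 0.631 1.019 4.25
endloop
endfacet
facet normal -0.916 -0.335 -0.222
outer loop
vertex -0.093 1.553 3.993
vertex 0.033 1.801 3.099
vertex 0.277 0.944 3.387
endloop
endfacet
facet normal -0.227 0.250 -0.941
outer loop
vertex 0.033 1.801 3.099
vertex 0.809 2.321 3.05
vertex 0.835 1.419 2.804
endloop
endfacet
facet normal 0.935 -0.353 0.034
outer loop
vertex 1.204 0.936 3.515
vertex 1.533 1.787 3.307
vertex 1.407 1.539 4.201
endloop
endfacet
facet normal 0.510 -0.715 0.478
outer loop
vertex 1.204 0.936 3.515
vertex 1.407 1.539 4.201
vertex 0.631 1.019 4.25
endloop
endfacet
facet normal -0.022 -0.995 0.095
outer loop
vertex 1.204 0.936 3.515
vertex 0.631 1.019 4.25
vertex 0.277 0.944 3.387
endloop
endfacet
facet normal 0.074 -0.807 -0.586
outer loop
vertex 1.204 0.936 3.515
vertex 0.277 0.944 3.387
vertex 0.835 1.419 2.804
endloop
endfacet
facet normal 0.666 -0.410 -0.624
outer loop
vertex 1.204 0.936 3.515
vertex 0.835 1.419 2.804
vertex 1.533 1.787 3.307
endloop
endfacet
facet normal 0.916 0.335 0.222
outer loop
vertex 1.407 1.539 4.201
vertex 1.533 1.787 3.307
vertex 1.163 2.396 3.913
endloop
endfacet
facet normal 0.227 -0.250 0.941
outer loop
vertex 0.631 1.019 4.25
vertex 1.407 1.539 4.201
vertex 0.605 1.921 4.496
endloop
endfacet
facet normal -0.633 -0.704 0.321
outer loop
vertex 0.277 0.944 3.387
vertex 0.631 1.019 4.25
vertex -0.093 1.553 3.993
endloop
endfacet
facet normal -0.478 -0.399 -0.783
outer loop
vertex 0.835 1.419 2.804
vertex 0.277 0.944 3.387
vertex 0.033 1.801 3.099
endloop
endfacet
facet normal 0.479 0.244 -0.843
outer loop
vertex 1.533 1.787 3.307
vertex 0.835 1.419 2.804
vertex 0.809 2.321 3.05
endloop
endfacet
facet normal -0.532 0.812 0.242
outer loop
vertex -3.766 3.104 -1.784
vertex -2.887 3.832 -2.295
vertex -4.564 3.024 -3.271
endloop
endfacet
facet normal -0.703 -0.582 0.409
outer loop
vertex -3.873 1.968 -3.585
vertex -3.766 3.104 -1.784
vertex -4.564 3.024 -3.271
endloop
endfacet
facet normal -0.532 0.812 0.241
outer loop
vertex -4.564 3.024 -3.271
vertex -2.887 3.832 -2.295
vertex -3.686 3.751 -3.782
endloop
endfacet
facet normal -0.473 -0.048 -0.880
outer loop
vertex -3.686 3.751 -3.782
vertex -3.873 1.968 -3.585
vertex -4.564 3.024 -3.271
endloop
endfacet
facet normal 0.472 0.047 0.880
outer loop
vertex -3.766 3.104 -1.784
vertex -2.196 2.776 -2.609
vertex -2.887 3.832 -2.295
endloop
endfacet
facet normal -0.702 -0.582 0.409
outer loop
vertex -3.074 2.049 -2.098
vertex -3.766 3.104 -1.784
vertex -3.873 1.968 -3.585
endloop
endfacet
facet normal 0.472 0.048 0.880
outer loop
vertex -3.074 2.049 -2.098
vertex -2.196 2.776 -2.609
vertex -3.766 3.104 -1.784
endloop
endfacet
facet normal 0.703 0.582 -0.409
outer loop
vertex -2.887 3.832 -2.295
vertex -2.196 2.776 -2.609
vertex -3.686 3.751 -3.782
endloop
endfacet
facet normal -0.472 -0.048 -0.880
outer loop
vertex -2.994 2.696 -4.096
vertex -3.873 1.968 -3.585
vertex -3.686 3.751 -3.782
endloop
endfacet
facet normal 0.703 0.583 -0.408
outer loop
vertex -3.686 3.751 -3.782
vertex -2.196 2.776 -2.609
vertex -2.994 2.696 -4.096
endloop
endfacet
facet normal 0.532 -0.812 -0.242
outer loop
vertex -2.994 2.696 -4.096
vertex -3.074 2.049 -2.098
vertex -3.873 1.968 -3.585
endloop
endfacet
facet normal 0.532 -0.812 -0.242
outer loop
vertex -2.196 2.776 -2.609
vertex -3.074 2.049 -2.098
vertex -2.994 2.696 -4.096
endloop
endfacet
facet normal -0.405 -0.343 -0.848
outer loop
vertex -0.012 1.781 -1.199
vertex -0.874 3.302 -1.404
vertex 0.637 2.09 -1.634
endloop
endfacet
facet normal 0.490 -0.864 0.116
outer loop
vertex 1.094 2.478 -0.676
vertex -0.012 1.781 -1.199
vertex 0.637 2.09 -1.634
endloop
endfacet
facet normal -0.405 -0.344 -0.847
outer loop
vertex 0.637 2.09 -1.634
vertex -0.874 3.302 -1.404
vertex -0.226 3.611 -1.839
endloop
endfacet
facet normal 0.772 0.368 -0.518
outer loop
vertex -0.226 3.611 -1.839
vertex 1.094 2.478 -0.676
vertex 0.637 2.09 -1.634
endloop
endfacet
facet normal -0.772 -0.368 0.518
outer loop
vertex -0.012 1.781 -1.199
vertex -0.417 3.69 -0.446
vertex -0.874 3.302 -1.404
endloop
endfacet
facet normal 0.490 -0.864 0.116
outer loop
vertex 0.446 2.169 -0.241
vertex -0.012 1.781 -1.199
vertex 1.094 2.478 -0.676
endloop
endfacet
facet normal -0.772 -0.368 0.518
outer loop
vertex 0.446 2.169 -0.241
vertex -0.417 3.69 -0.446
vertex -0.012 1.781 -1.199
endloop
endfacet
facet normal -0.490 0.864 -0.116
outer loop
vertex -0.874 3.302 -1.404
vertex -0.417 3.69 -0.446
vertex -0.226 3.611 -1.839
endloop
endfacet
facet normal 0.772 0.368 -0.518
outer loop
vertex 0.232 3.999 -0.881
vertex 1.094 2.478 -0.676
vertex -0.226 3.611 -1.839
endloop
endfacet
facet normal -0.489 0.864 -0.116
outer loop
vertex -0.226 3.611 -1.839
vertex -0.417 3.69 -0.446
vertex 0.232 3.999 -0.881
endloop
endfacet
facet normal 0.405 0.344 0.847
outer loop
vertex 0.232 3.999 -0.881
vertex 0.446 2.169 -0.241
vertex 1.094 2.478 -0.676
endloop
endfacet
facet normal 0.404 0.344 0.848
outer loop
vertex -0.417 3.69 -0.446
vertex 0.446 2.169 -0.241
vertex 0.232 3.999 -0.881
endloop
endfacet

endsolid


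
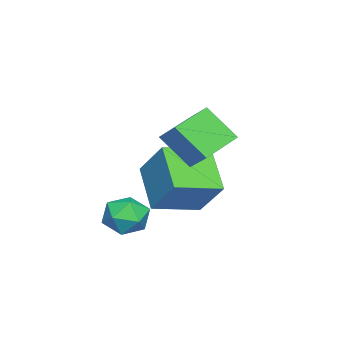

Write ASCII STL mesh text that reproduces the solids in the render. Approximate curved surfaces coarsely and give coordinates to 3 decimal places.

solid 
facet normal -0.901 0.346 0.264
outer loop
vertex 0.379 0.808 1.977
vertex 0.859 1.53 2.67
vertex 0.452 1.924 0.764
endloop
endfacet
facet normal -0.432 -0.650 -0.624
outer loop
vertex 2.001 1.33 0.31
vertex 0.379 0.808 1.977
vertex 0.452 1.924 0.764
endloop
endfacet
facet normal -0.901 0.346 0.264
outer loop
vertex 0.452 1.924 0.764
vertex 0.859 1.53 2.67
vertex 0.932 2.646 1.457
endloop
endfacet
facet normal 0.044 0.676 -0.735
outer loop
vertex 0.932 2.646 1.457
vertex 2.001 1.33 0.31
vertex 0.452 1.924 0.764
endloop
endfacet
facet normal -0.044 -0.676 0.735
outer loop
vertex 0.379 0.808 1.977
vertex 2.408 0.936 2.216
vertex 0.859 1.53 2.67
endloop
endfacet
facet normal -0.432 -0.650 -0.624
outer loop
vertex 1.928 0.214 1.523
vertex 0.379 0.808 1.977
vertex 2.001 1.33 0.31
endloop
endfacet
facet normal -0.044 -0.676 0.735
outer loop
vertex 1.928 0.214 1.523
vertex 2.408 0.936 2.216
vertex 0.379 0.808 1.977
endloop
endfacet
facet normal 0.432 0.650 0.624
outer loop
vertex 0.859 1.53 2.67
vertex 2.408 0.936 2.216
vertex 0.932 2.646 1.457
endloop
endfacet
facet normal 0.044 0.676 -0.735
outer loop
vertex 2.481 2.052 1.003
vertex 2.001 1.33 0.31
vertex 0.932 2.646 1.457
endloop
endfacet
facet normal 0.432 0.650 0.624
outer loop
vertex 0.932 2.646 1.457
vertex 2.408 0.936 2.216
vertex 2.481 2.052 1.003
endloop
endfacet
facet normal 0.901 -0.346 -0.264
outer loop
vertex 2.481 2.052 1.003
vertex 1.928 0.214 1.523
vertex 2.001 1.33 0.31
endloop
endfacet
facet normal 0.901 -0.346 -0.264
outer loop
vertex 2.408 0.936 2.216
vertex 1.928 0.214 1.523
vertex 2.481 2.052 1.003
endloop
endfacet
facet normal -0.679 0.702 -0.214
outer loop
vertex -0.946 0.267 -1.146
vertex -0.302 1.322 0.27
vertex 0.359 1.147 -2.395
endloop
endfacet
facet normal -0.343 -0.561 -0.754
outer loop
vertex 1.642 -0.182 -1.99
vertex -0.946 0.267 -1.146
vertex 0.359 1.147 -2.395
endloop
endfacet
facet normal -0.678 0.703 -0.214
outer loop
vertex 0.359 1.147 -2.395
vertex -0.302 1.322 0.27
vertex 1.004 2.201 -0.979
endloop
endfacet
facet normal 0.650 0.438 -0.622
outer loop
vertex 1.004 2.201 -0.979
vertex 1.642 -0.182 -1.99
vertex 0.359 1.147 -2.395
endloop
endfacet
facet normal -0.650 -0.438 0.622
outer loop
vertex -0.946 0.267 -1.146
vertex 0.981 -0.007 0.675
vertex -0.302 1.322 0.27
endloop
endfacet
facet normal -0.343 -0.561 -0.753
outer loop
vertex 0.336 -1.061 -0.741
vertex -0.946 0.267 -1.146
vertex 1.642 -0.182 -1.99
endloop
endfacet
facet normal -0.650 -0.438 0.622
outer loop
vertex 0.336 -1.061 -0.741
vertex 0.981 -0.007 0.675
vertex -0.946 0.267 -1.146
endloop
endfacet
facet normal 0.343 0.561 0.753
outer loop
vertex -0.302 1.322 0.27
vertex 0.981 -0.007 0.675
vertex 1.004 2.201 -0.979
endloop
endfacet
facet normal 0.650 0.438 -0.622
outer loop
vertex 2.286 0.873 -0.574
vertex 1.642 -0.182 -1.99
vertex 1.004 2.201 -0.979
endloop
endfacet
facet normal 0.343 0.561 0.754
outer loop
vertex 1.004 2.201 -0.979
vertex 0.981 -0.007 0.675
vertex 2.286 0.873 -0.574
endloop
endfacet
facet normal 0.678 -0.703 0.215
outer loop
vertex 2.286 0.873 -0.574
vertex 0.336 -1.061 -0.741
vertex 1.642 -0.182 -1.99
endloop
endfacet
facet normal 0.679 -0.703 0.214
outer loop
vertex 0.981 -0.007 0.675
vertex 0.336 -1.061 -0.741
vertex 2.286 0.873 -0.574
endloop
endfacet
facet normal 0.045 0.992 -0.122
outer loop
vertex 2.066 -0.26 -2.799
vertex 1.844 -0.142 -1.919
vertex 2.723 -0.212 -2.164
endloop
endfacet
facet normal 0.496 0.660 -0.563
outer loop
vertex 2.066 -0.26 -2.799
vertex 2.723 -0.212 -2.164
vertex 2.781 -0.829 -2.836
endloop
endfacet
facet normal 0.118 0.212 -0.970
outer loop
vertex 2.066 -0.26 -2.799
vertex 2.781 -0.829 -2.836
vertex 1.938 -1.141 -3.007
endloop
endfacet
facet normal -0.567 0.266 -0.779
outer loop
vertex 2.066 -0.26 -2.799
vertex 1.938 -1.141 -3.007
vertex 1.359 -0.716 -2.44
endloop
endfacet
facet normal -0.612 0.749 -0.255
outer loop
vertex 2.066 -0.26 -2.799
vertex 1.359 -0.716 -2.44
vertex 1.844 -0.142 -1.919
endloop
endfacet
facet normal 0.947 0.273 -0.169
outer loop
vertex 2.781 -0.829 -2.836
vertex 2.723 -0.212 -2.164
vertex 3.001 -1.064 -1.98
endloop
endfacet
facet normal 0.217 0.809 0.547
outer loop
vertex 2.723 -0.212 -2.164
vertex 1.844 -0.142 -1.919
vertex 2.422 -0.639 -1.413
endloop
endfacet
facet normal -0.847 0.415 0.332
outer loop
vertex 1.844 -0.142 -1.919
vertex 1.359 -0.716 -2.44
vertex 1.579 -0.951 -1.584
endloop
endfacet
facet normal -0.774 -0.364 -0.517
outer loop
vertex 1.359 -0.716 -2.44
vertex 1.938 -1.141 -3.007
vertex 1.637 -1.568 -2.256
endloop
endfacet
facet normal 0.335 -0.452 -0.827
outer loop
vertex 1.938 -1.141 -3.007
vertex 2.781 -0.829 -2.836
vertex 2.516 -1.638 -2.501
endloop
endfacet
facet normal 0.567 -0.266 0.779
outer loop
vertex 2.294 -1.52 -1.621
vertex 3.001 -1.064 -1.98
vertex 2.422 -0.639 -1.413
endloop
endfacet
facet normal -0.118 -0.212 0.970
outer loop
vertex 2.294 -1.52 -1.621
vertex 2.422 -0.639 -1.413
vertex 1.579 -0.951 -1.584
endloop
endfacet
facet normal -0.496 -0.660 0.563
outer loop
vertex 2.294 -1.52 -1.621
vertex 1.579 -0.951 -1.584
vertex 1.637 -1.568 -2.256
endloop
endfacet
facet normal -0.045 -0.992 0.122
outer loop
vertex 2.294 -1.52 -1.621
vertex 1.637 -1.568 -2.256
vertex 2.516 -1.638 -2.501
endloop
endfacet
facet normal 0.612 -0.749 0.255
outer loop
vertex 2.294 -1.52 -1.621
vertex 2.516 -1.638 -2.501
vertex 3.001 -1.064 -1.98
endloop
endfacet
facet normal 0.774 0.364 0.517
outer loop
vertex 2.422 -0.639 -1.413
vertex 3.001 -1.064 -1.98
vertex 2.723 -0.212 -2.164
endloop
endfacet
facet normal -0.335 0.452 0.827
outer loop
vertex 1.579 -0.951 -1.584
vertex 2.422 -0.639 -1.413
vertex 1.844 -0.142 -1.919
endloop
endfacet
facet normal -0.947 -0.273 0.169
outer loop
vertex 1.637 -1.568 -2.256
vertex 1.579 -0.951 -1.584
vertex 1.359 -0.716 -2.44
endloop
endfacet
facet normal -0.217 -0.809 -0.547
outer loop
vertex 2.516 -1.638 -2.501
vertex 1.637 -1.568 -2.256
vertex 1.938 -1.141 -3.007
endloop
endfacet
facet normal 0.847 -0.415 -0.332
outer loop
vertex 3.001 -1.064 -1.98
vertex 2.516 -1.638 -2.501
vertex 2.781 -0.829 -2.836
endloop
endfacet

endsolid


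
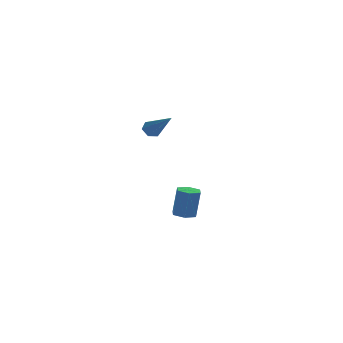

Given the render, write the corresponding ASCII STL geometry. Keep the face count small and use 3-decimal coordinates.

solid 
facet normal -0.154 0.802 -0.577
outer loop
vertex -1.901 0.165 2.196
vertex -2.412 0.134 2.289
vertex -2.107 0.417 2.601
endloop
endfacet
facet normal 0.917 0.162 0.366
outer loop
vertex -1.901 0.165 2.196
vertex -2.107 0.417 2.601
vertex -2.108 -1.454 3.431
endloop
endfacet
facet normal -0.154 0.802 -0.577
outer loop
vertex -2.107 0.417 2.601
vertex -2.412 0.134 2.289
vertex -2.618 0.386 2.694
endloop
endfacet
facet normal 0.140 0.401 0.905
outer loop
vertex -2.107 0.417 2.601
vertex -2.618 0.386 2.694
vertex -2.108 -1.454 3.431
endloop
endfacet
facet normal -0.154 0.802 -0.577
outer loop
vertex -2.618 0.386 2.694
vertex -2.412 0.134 2.289
vertex -2.923 0.103 2.382
endloop
endfacet
facet normal -0.741 0.062 0.668
outer loop
vertex -2.618 0.386 2.694
vertex -2.923 0.103 2.382
vertex -2.108 -1.454 3.431
endloop
endfacet
facet normal -0.154 0.803 -0.576
outer loop
vertex -2.923 0.103 2.382
vertex -2.412 0.134 2.289
vertex -2.717 -0.149 1.976
endloop
endfacet
facet normal -0.849 -0.518 -0.109
outer loop
vertex -2.923 0.103 2.382
vertex -2.717 -0.149 1.976
vertex -2.108 -1.454 3.431
endloop
endfacet
facet normal -0.154 0.803 -0.576
outer loop
vertex -2.717 -0.149 1.976
vertex -2.412 0.134 2.289
vertex -2.206 -0.118 1.883
endloop
endfacet
facet normal -0.072 -0.757 -0.649
outer loop
vertex -2.717 -0.149 1.976
vertex -2.206 -0.118 1.883
vertex -2.108 -1.454 3.431
endloop
endfacet
facet normal -0.154 0.803 -0.576
outer loop
vertex -2.206 -0.118 1.883
vertex -2.412 0.134 2.289
vertex -1.901 0.165 2.196
endloop
endfacet
facet normal 0.810 -0.418 -0.412
outer loop
vertex -2.206 -0.118 1.883
vertex -1.901 0.165 2.196
vertex -2.108 -1.454 3.431
endloop
endfacet
facet normal -0.144 0.021 -0.989
outer loop
vertex 0.751 1.859 -4.619
vertex 0.362 2.388 -4.551
vertex 1.011 2.465 -4.644
endloop
endfacet
facet normal 0.908 -0.395 -0.140
outer loop
vertex 0.751 1.859 -4.619
vertex 1.011 2.465 -4.644
vertex 0.986 1.823 -2.997
endloop
endfacet
facet normal 0.907 -0.396 -0.141
outer loop
vertex 0.986 1.823 -2.997
vertex 1.011 2.465 -4.644
vertex 1.247 2.429 -3.021
endloop
endfacet
facet normal 0.143 -0.022 0.989
outer loop
vertex 0.986 1.823 -2.997
vertex 1.247 2.429 -3.021
vertex 0.598 2.352 -2.929
endloop
endfacet
facet normal -0.144 0.021 -0.989
outer loop
vertex 1.011 2.465 -4.644
vertex 0.362 2.388 -4.551
vertex 0.623 2.994 -4.576
endloop
endfacet
facet normal 0.796 0.597 -0.102
outer loop
vertex 1.011 2.465 -4.644
vertex 0.623 2.994 -4.576
vertex 1.247 2.429 -3.021
endloop
endfacet
facet normal 0.795 0.598 -0.102
outer loop
vertex 1.247 2.429 -3.021
vertex 0.623 2.994 -4.576
vertex 0.858 2.958 -2.953
endloop
endfacet
facet normal 0.143 -0.022 0.989
outer loop
vertex 1.247 2.429 -3.021
vertex 0.858 2.958 -2.953
vertex 0.598 2.352 -2.929
endloop
endfacet
facet normal -0.144 0.021 -0.989
outer loop
vertex 0.623 2.994 -4.576
vertex 0.362 2.388 -4.551
vertex -0.026 2.917 -4.483
endloop
endfacet
facet normal -0.112 0.993 0.038
outer loop
vertex 0.623 2.994 -4.576
vertex -0.026 2.917 -4.483
vertex 0.858 2.958 -2.953
endloop
endfacet
facet normal -0.112 0.993 0.038
outer loop
vertex 0.858 2.958 -2.953
vertex -0.026 2.917 -4.483
vertex 0.209 2.881 -2.861
endloop
endfacet
facet normal 0.143 -0.022 0.989
outer loop
vertex 0.858 2.958 -2.953
vertex 0.209 2.881 -2.861
vertex 0.598 2.352 -2.929
endloop
endfacet
facet normal -0.143 0.022 -0.989
outer loop
vertex -0.026 2.917 -4.483
vertex 0.362 2.388 -4.551
vertex -0.287 2.311 -4.459
endloop
endfacet
facet normal -0.907 0.396 0.140
outer loop
vertex -0.026 2.917 -4.483
vertex -0.287 2.311 -4.459
vertex 0.209 2.881 -2.861
endloop
endfacet
facet normal -0.908 0.395 0.141
outer loop
vertex 0.209 2.881 -2.861
vertex -0.287 2.311 -4.459
vertex -0.051 2.275 -2.836
endloop
endfacet
facet normal 0.144 -0.021 0.989
outer loop
vertex 0.209 2.881 -2.861
vertex -0.051 2.275 -2.836
vertex 0.598 2.352 -2.929
endloop
endfacet
facet normal -0.143 0.022 -0.989
outer loop
vertex -0.287 2.311 -4.459
vertex 0.362 2.388 -4.551
vertex 0.102 1.782 -4.527
endloop
endfacet
facet normal -0.795 -0.598 0.102
outer loop
vertex -0.287 2.311 -4.459
vertex 0.102 1.782 -4.527
vertex -0.051 2.275 -2.836
endloop
endfacet
facet normal -0.796 -0.597 0.102
outer loop
vertex -0.051 2.275 -2.836
vertex 0.102 1.782 -4.527
vertex 0.337 1.746 -2.904
endloop
endfacet
facet normal 0.144 -0.021 0.989
outer loop
vertex -0.051 2.275 -2.836
vertex 0.337 1.746 -2.904
vertex 0.598 2.352 -2.929
endloop
endfacet
facet normal -0.143 0.022 -0.989
outer loop
vertex 0.102 1.782 -4.527
vertex 0.362 2.388 -4.551
vertex 0.751 1.859 -4.619
endloop
endfacet
facet normal 0.112 -0.993 -0.038
outer loop
vertex 0.102 1.782 -4.527
vertex 0.751 1.859 -4.619
vertex 0.337 1.746 -2.904
endloop
endfacet
facet normal 0.112 -0.993 -0.038
outer loop
vertex 0.337 1.746 -2.904
vertex 0.751 1.859 -4.619
vertex 0.986 1.823 -2.997
endloop
endfacet
facet normal 0.144 -0.021 0.989
outer loop
vertex 0.337 1.746 -2.904
vertex 0.986 1.823 -2.997
vertex 0.598 2.352 -2.929
endloop
endfacet

endsolid


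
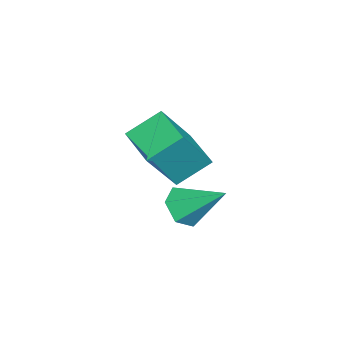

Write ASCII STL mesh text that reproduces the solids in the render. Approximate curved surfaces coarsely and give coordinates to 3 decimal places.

solid 
facet normal -0.514 0.643 0.568
outer loop
vertex 3.052 -2.949 2.617
vertex 4.299 -1.665 2.293
vertex 1.928 -2.3 0.865
endloop
endfacet
facet normal -0.685 -0.706 0.178
outer loop
vertex 2.741 -3.315 -0.033
vertex 3.052 -2.949 2.617
vertex 1.928 -2.3 0.865
endloop
endfacet
facet normal -0.514 0.643 0.568
outer loop
vertex 1.928 -2.3 0.865
vertex 4.299 -1.665 2.293
vertex 3.176 -1.015 0.541
endloop
endfacet
facet normal -0.515 0.298 -0.803
outer loop
vertex 3.176 -1.015 0.541
vertex 2.741 -3.315 -0.033
vertex 1.928 -2.3 0.865
endloop
endfacet
facet normal 0.516 -0.298 0.803
outer loop
vertex 3.052 -2.949 2.617
vertex 5.112 -2.68 1.395
vertex 4.299 -1.665 2.293
endloop
endfacet
facet normal -0.686 -0.706 0.178
outer loop
vertex 3.864 -3.965 1.719
vertex 3.052 -2.949 2.617
vertex 2.741 -3.315 -0.033
endloop
endfacet
facet normal 0.515 -0.298 0.803
outer loop
vertex 3.864 -3.965 1.719
vertex 5.112 -2.68 1.395
vertex 3.052 -2.949 2.617
endloop
endfacet
facet normal 0.686 0.706 -0.177
outer loop
vertex 4.299 -1.665 2.293
vertex 5.112 -2.68 1.395
vertex 3.176 -1.015 0.541
endloop
endfacet
facet normal -0.516 0.298 -0.803
outer loop
vertex 3.988 -2.031 -0.357
vertex 2.741 -3.315 -0.033
vertex 3.176 -1.015 0.541
endloop
endfacet
facet normal 0.686 0.706 -0.178
outer loop
vertex 3.176 -1.015 0.541
vertex 5.112 -2.68 1.395
vertex 3.988 -2.031 -0.357
endloop
endfacet
facet normal 0.514 -0.643 -0.568
outer loop
vertex 3.988 -2.031 -0.357
vertex 3.864 -3.965 1.719
vertex 2.741 -3.315 -0.033
endloop
endfacet
facet normal 0.514 -0.643 -0.568
outer loop
vertex 5.112 -2.68 1.395
vertex 3.864 -3.965 1.719
vertex 3.988 -2.031 -0.357
endloop
endfacet
facet normal -0.071 -0.803 -0.591
outer loop
vertex 2.8 -1.845 -3.245
vertex 2.506 -2.351 -2.522
vertex 1.891 -1.903 -3.057
endloop
endfacet
facet normal -0.160 0.843 -0.513
outer loop
vertex 2.8 -1.845 -3.245
vertex 1.891 -1.903 -3.057
vertex 2.654 -0.689 -1.298
endloop
endfacet
facet normal -0.071 -0.803 -0.591
outer loop
vertex 1.891 -1.903 -3.057
vertex 2.506 -2.351 -2.522
vertex 1.597 -2.409 -2.334
endloop
endfacet
facet normal -0.856 0.517 0.014
outer loop
vertex 1.891 -1.903 -3.057
vertex 1.597 -2.409 -2.334
vertex 2.654 -0.689 -1.298
endloop
endfacet
facet normal -0.071 -0.803 -0.592
outer loop
vertex 1.597 -2.409 -2.334
vertex 2.506 -2.351 -2.522
vertex 2.212 -2.857 -1.8
endloop
endfacet
facet normal -0.670 -0.035 0.742
outer loop
vertex 1.597 -2.409 -2.334
vertex 2.212 -2.857 -1.8
vertex 2.654 -0.689 -1.298
endloop
endfacet
facet normal -0.072 -0.803 -0.592
outer loop
vertex 2.212 -2.857 -1.8
vertex 2.506 -2.351 -2.522
vertex 3.121 -2.8 -1.988
endloop
endfacet
facet normal 0.211 -0.261 0.942
outer loop
vertex 2.212 -2.857 -1.8
vertex 3.121 -2.8 -1.988
vertex 2.654 -0.689 -1.298
endloop
endfacet
facet normal -0.072 -0.803 -0.592
outer loop
vertex 3.121 -2.8 -1.988
vertex 2.506 -2.351 -2.522
vertex 3.415 -2.293 -2.711
endloop
endfacet
facet normal 0.908 0.065 0.415
outer loop
vertex 3.121 -2.8 -1.988
vertex 3.415 -2.293 -2.711
vertex 2.654 -0.689 -1.298
endloop
endfacet
facet normal -0.072 -0.803 -0.591
outer loop
vertex 3.415 -2.293 -2.711
vertex 2.506 -2.351 -2.522
vertex 2.8 -1.845 -3.245
endloop
endfacet
facet normal 0.722 0.618 -0.313
outer loop
vertex 3.415 -2.293 -2.711
vertex 2.8 -1.845 -3.245
vertex 2.654 -0.689 -1.298
endloop
endfacet
facet normal -0.584 0.477 0.657
outer loop
vertex 0.379 -3.636 -0.223
vertex 0.838 -3.752 0.269
vertex 0.878 -3.184 -0.108
endloop
endfacet
facet normal -0.671 0.741 0.001
outer loop
vertex 0.379 -3.636 -0.223
vertex 0.878 -3.184 -0.108
vertex 0.703 -3.342 -0.749
endloop
endfacet
facet normal -0.880 0.209 -0.426
outer loop
vertex 0.379 -3.636 -0.223
vertex 0.703 -3.342 -0.749
vertex 0.554 -4.009 -0.768
endloop
endfacet
facet normal -0.922 -0.385 -0.032
outer loop
vertex 0.379 -3.636 -0.223
vertex 0.554 -4.009 -0.768
vertex 0.638 -4.263 -0.139
endloop
endfacet
facet normal -0.739 -0.220 0.637
outer loop
vertex 0.379 -3.636 -0.223
vertex 0.638 -4.263 -0.139
vertex 0.838 -3.752 0.269
endloop
endfacet
facet normal -0.037 0.973 -0.230
outer loop
vertex 0.703 -3.342 -0.749
vertex 0.878 -3.184 -0.108
vertex 1.362 -3.277 -0.581
endloop
endfacet
facet normal 0.104 0.545 0.832
outer loop
vertex 0.878 -3.184 -0.108
vertex 0.838 -3.752 0.269
vertex 1.446 -3.531 0.048
endloop
endfacet
facet normal -0.147 -0.582 0.800
outer loop
vertex 0.838 -3.752 0.269
vertex 0.638 -4.263 -0.139
vertex 1.297 -4.198 0.029
endloop
endfacet
facet normal -0.442 -0.851 -0.285
outer loop
vertex 0.638 -4.263 -0.139
vertex 0.554 -4.009 -0.768
vertex 1.122 -4.356 -0.612
endloop
endfacet
facet normal -0.375 0.110 -0.921
outer loop
vertex 0.554 -4.009 -0.768
vertex 0.703 -3.342 -0.749
vertex 1.162 -3.788 -0.989
endloop
endfacet
facet normal 0.922 0.385 0.032
outer loop
vertex 1.621 -3.904 -0.497
vertex 1.362 -3.277 -0.581
vertex 1.446 -3.531 0.048
endloop
endfacet
facet normal 0.880 -0.209 0.426
outer loop
vertex 1.621 -3.904 -0.497
vertex 1.446 -3.531 0.048
vertex 1.297 -4.198 0.029
endloop
endfacet
facet normal 0.671 -0.741 -0.001
outer loop
vertex 1.621 -3.904 -0.497
vertex 1.297 -4.198 0.029
vertex 1.122 -4.356 -0.612
endloop
endfacet
facet normal 0.584 -0.477 -0.657
outer loop
vertex 1.621 -3.904 -0.497
vertex 1.122 -4.356 -0.612
vertex 1.162 -3.788 -0.989
endloop
endfacet
facet normal 0.739 0.220 -0.637
outer loop
vertex 1.621 -3.904 -0.497
vertex 1.162 -3.788 -0.989
vertex 1.362 -3.277 -0.581
endloop
endfacet
facet normal 0.442 0.851 0.285
outer loop
vertex 1.446 -3.531 0.048
vertex 1.362 -3.277 -0.581
vertex 0.878 -3.184 -0.108
endloop
endfacet
facet normal 0.375 -0.110 0.921
outer loop
vertex 1.297 -4.198 0.029
vertex 1.446 -3.531 0.048
vertex 0.838 -3.752 0.269
endloop
endfacet
facet normal 0.037 -0.973 0.230
outer loop
vertex 1.122 -4.356 -0.612
vertex 1.297 -4.198 0.029
vertex 0.638 -4.263 -0.139
endloop
endfacet
facet normal -0.104 -0.545 -0.832
outer loop
vertex 1.162 -3.788 -0.989
vertex 1.122 -4.356 -0.612
vertex 0.554 -4.009 -0.768
endloop
endfacet
facet normal 0.147 0.582 -0.800
outer loop
vertex 1.362 -3.277 -0.581
vertex 1.162 -3.788 -0.989
vertex 0.703 -3.342 -0.749
endloop
endfacet

endsolid


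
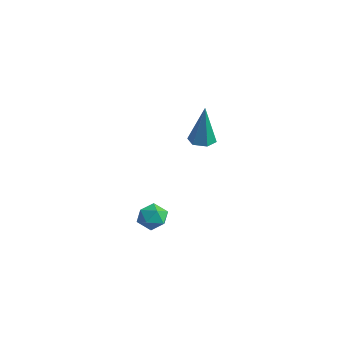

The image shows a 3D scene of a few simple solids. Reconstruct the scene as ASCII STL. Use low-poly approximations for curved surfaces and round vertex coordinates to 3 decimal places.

solid 
facet normal -0.079 -0.012 -0.997
outer loop
vertex 0.527 -0.654 2.113
vertex 0.084 -1.041 2.153
vertex -0.029 -0.462 2.155
endloop
endfacet
facet normal 0.333 0.916 0.223
outer loop
vertex 0.527 -0.654 2.113
vertex -0.029 -0.462 2.155
vertex 0.236 -1.019 4.047
endloop
endfacet
facet normal -0.081 -0.012 -0.997
outer loop
vertex -0.029 -0.462 2.155
vertex 0.084 -1.041 2.153
vertex -0.472 -0.849 2.196
endloop
endfacet
facet normal -0.611 0.732 0.301
outer loop
vertex -0.029 -0.462 2.155
vertex -0.472 -0.849 2.196
vertex 0.236 -1.019 4.047
endloop
endfacet
facet normal -0.081 -0.011 -0.997
outer loop
vertex -0.472 -0.849 2.196
vertex 0.084 -1.041 2.153
vertex -0.359 -1.428 2.193
endloop
endfacet
facet normal -0.924 -0.182 0.337
outer loop
vertex -0.472 -0.849 2.196
vertex -0.359 -1.428 2.193
vertex 0.236 -1.019 4.047
endloop
endfacet
facet normal -0.079 -0.012 -0.997
outer loop
vertex -0.359 -1.428 2.193
vertex 0.084 -1.041 2.153
vertex 0.197 -1.62 2.151
endloop
endfacet
facet normal -0.292 -0.910 0.294
outer loop
vertex -0.359 -1.428 2.193
vertex 0.197 -1.62 2.151
vertex 0.236 -1.019 4.047
endloop
endfacet
facet normal -0.079 -0.012 -0.997
outer loop
vertex 0.197 -1.62 2.151
vertex 0.084 -1.041 2.153
vertex 0.64 -1.233 2.111
endloop
endfacet
facet normal 0.653 -0.725 0.217
outer loop
vertex 0.197 -1.62 2.151
vertex 0.64 -1.233 2.111
vertex 0.236 -1.019 4.047
endloop
endfacet
facet normal -0.079 -0.012 -0.997
outer loop
vertex 0.64 -1.233 2.111
vertex 0.084 -1.041 2.153
vertex 0.527 -0.654 2.113
endloop
endfacet
facet normal 0.965 0.188 0.181
outer loop
vertex 0.64 -1.233 2.111
vertex 0.527 -0.654 2.113
vertex 0.236 -1.019 4.047
endloop
endfacet
facet normal 0.113 0.975 -0.193
outer loop
vertex -0.624 -2.405 -2.561
vertex -1.196 -2.259 -2.159
vertex -0.545 -2.276 -1.863
endloop
endfacet
facet normal 0.743 0.638 -0.202
outer loop
vertex -0.624 -2.405 -2.561
vertex -0.545 -2.276 -1.863
vertex -0.176 -2.804 -2.172
endloop
endfacet
facet normal 0.710 0.122 -0.693
outer loop
vertex -0.624 -2.405 -2.561
vertex -0.176 -2.804 -2.172
vertex -0.598 -3.113 -2.659
endloop
endfacet
facet normal 0.062 0.139 -0.988
outer loop
vertex -0.624 -2.405 -2.561
vertex -0.598 -3.113 -2.659
vertex -1.228 -2.776 -2.651
endloop
endfacet
facet normal -0.308 0.666 -0.680
outer loop
vertex -0.624 -2.405 -2.561
vertex -1.228 -2.776 -2.651
vertex -1.196 -2.259 -2.159
endloop
endfacet
facet normal 0.837 0.330 0.437
outer loop
vertex -0.176 -2.804 -2.172
vertex -0.545 -2.276 -1.863
vertex -0.472 -2.904 -1.529
endloop
endfacet
facet normal -0.181 0.875 0.449
outer loop
vertex -0.545 -2.276 -1.863
vertex -1.196 -2.259 -2.159
vertex -1.102 -2.567 -1.521
endloop
endfacet
facet normal -0.863 0.376 -0.339
outer loop
vertex -1.196 -2.259 -2.159
vertex -1.228 -2.776 -2.651
vertex -1.524 -2.876 -2.008
endloop
endfacet
facet normal -0.266 -0.477 -0.838
outer loop
vertex -1.228 -2.776 -2.651
vertex -0.598 -3.113 -2.659
vertex -1.155 -3.404 -2.317
endloop
endfacet
facet normal 0.785 -0.505 -0.359
outer loop
vertex -0.598 -3.113 -2.659
vertex -0.176 -2.804 -2.172
vertex -0.504 -3.421 -2.021
endloop
endfacet
facet normal -0.062 -0.139 0.988
outer loop
vertex -1.076 -3.275 -1.619
vertex -0.472 -2.904 -1.529
vertex -1.102 -2.567 -1.521
endloop
endfacet
facet normal -0.710 -0.122 0.693
outer loop
vertex -1.076 -3.275 -1.619
vertex -1.102 -2.567 -1.521
vertex -1.524 -2.876 -2.008
endloop
endfacet
facet normal -0.743 -0.638 0.202
outer loop
vertex -1.076 -3.275 -1.619
vertex -1.524 -2.876 -2.008
vertex -1.155 -3.404 -2.317
endloop
endfacet
facet normal -0.113 -0.975 0.193
outer loop
vertex -1.076 -3.275 -1.619
vertex -1.155 -3.404 -2.317
vertex -0.504 -3.421 -2.021
endloop
endfacet
facet normal 0.308 -0.666 0.680
outer loop
vertex -1.076 -3.275 -1.619
vertex -0.504 -3.421 -2.021
vertex -0.472 -2.904 -1.529
endloop
endfacet
facet normal 0.266 0.477 0.838
outer loop
vertex -1.102 -2.567 -1.521
vertex -0.472 -2.904 -1.529
vertex -0.545 -2.276 -1.863
endloop
endfacet
facet normal -0.785 0.505 0.359
outer loop
vertex -1.524 -2.876 -2.008
vertex -1.102 -2.567 -1.521
vertex -1.196 -2.259 -2.159
endloop
endfacet
facet normal -0.837 -0.330 -0.437
outer loop
vertex -1.155 -3.404 -2.317
vertex -1.524 -2.876 -2.008
vertex -1.228 -2.776 -2.651
endloop
endfacet
facet normal 0.181 -0.875 -0.449
outer loop
vertex -0.504 -3.421 -2.021
vertex -1.155 -3.404 -2.317
vertex -0.598 -3.113 -2.659
endloop
endfacet
facet normal 0.863 -0.376 0.339
outer loop
vertex -0.472 -2.904 -1.529
vertex -0.504 -3.421 -2.021
vertex -0.176 -2.804 -2.172
endloop
endfacet

endsolid


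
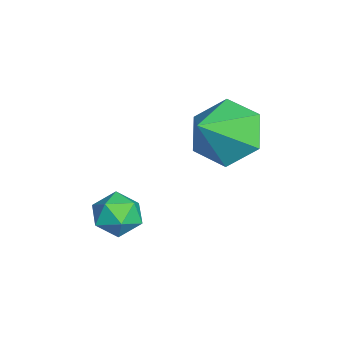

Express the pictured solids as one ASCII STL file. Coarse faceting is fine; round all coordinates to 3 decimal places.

solid 
facet normal -0.931 0.224 0.287
outer loop
vertex -3.583 1.264 -3.448
vertex -3.786 0.679 -3.651
vertex -3.578 0.758 -3.038
endloop
endfacet
facet normal -0.452 0.559 0.695
outer loop
vertex -3.583 1.264 -3.448
vertex -3.578 0.758 -3.038
vertex -3.077 1.174 -3.047
endloop
endfacet
facet normal -0.044 0.962 0.271
outer loop
vertex -3.583 1.264 -3.448
vertex -3.077 1.174 -3.047
vertex -2.974 1.353 -3.665
endloop
endfacet
facet normal -0.271 0.876 -0.400
outer loop
vertex -3.583 1.264 -3.448
vertex -2.974 1.353 -3.665
vertex -3.413 1.047 -4.038
endloop
endfacet
facet normal -0.819 0.420 -0.390
outer loop
vertex -3.583 1.264 -3.448
vertex -3.413 1.047 -4.038
vertex -3.786 0.679 -3.651
endloop
endfacet
facet normal -0.035 0.064 0.997
outer loop
vertex -3.077 1.174 -3.047
vertex -3.578 0.758 -3.038
vertex -2.967 0.533 -3.002
endloop
endfacet
facet normal -0.812 -0.477 0.337
outer loop
vertex -3.578 0.758 -3.038
vertex -3.786 0.679 -3.651
vertex -3.406 0.227 -3.375
endloop
endfacet
facet normal -0.629 -0.161 -0.760
outer loop
vertex -3.786 0.679 -3.651
vertex -3.413 1.047 -4.038
vertex -3.303 0.406 -3.993
endloop
endfacet
facet normal 0.258 0.576 -0.776
outer loop
vertex -3.413 1.047 -4.038
vertex -2.974 1.353 -3.665
vertex -2.802 0.822 -4.002
endloop
endfacet
facet normal 0.625 0.716 0.311
outer loop
vertex -2.974 1.353 -3.665
vertex -3.077 1.174 -3.047
vertex -2.594 0.901 -3.389
endloop
endfacet
facet normal 0.271 -0.876 0.400
outer loop
vertex -2.797 0.316 -3.592
vertex -2.967 0.533 -3.002
vertex -3.406 0.227 -3.375
endloop
endfacet
facet normal 0.044 -0.962 -0.271
outer loop
vertex -2.797 0.316 -3.592
vertex -3.406 0.227 -3.375
vertex -3.303 0.406 -3.993
endloop
endfacet
facet normal 0.452 -0.559 -0.695
outer loop
vertex -2.797 0.316 -3.592
vertex -3.303 0.406 -3.993
vertex -2.802 0.822 -4.002
endloop
endfacet
facet normal 0.931 -0.224 -0.287
outer loop
vertex -2.797 0.316 -3.592
vertex -2.802 0.822 -4.002
vertex -2.594 0.901 -3.389
endloop
endfacet
facet normal 0.819 -0.420 0.390
outer loop
vertex -2.797 0.316 -3.592
vertex -2.594 0.901 -3.389
vertex -2.967 0.533 -3.002
endloop
endfacet
facet normal -0.258 -0.576 0.776
outer loop
vertex -3.406 0.227 -3.375
vertex -2.967 0.533 -3.002
vertex -3.578 0.758 -3.038
endloop
endfacet
facet normal -0.625 -0.716 -0.311
outer loop
vertex -3.303 0.406 -3.993
vertex -3.406 0.227 -3.375
vertex -3.786 0.679 -3.651
endloop
endfacet
facet normal 0.035 -0.064 -0.997
outer loop
vertex -2.802 0.822 -4.002
vertex -3.303 0.406 -3.993
vertex -3.413 1.047 -4.038
endloop
endfacet
facet normal 0.812 0.477 -0.337
outer loop
vertex -2.594 0.901 -3.389
vertex -2.802 0.822 -4.002
vertex -2.974 1.353 -3.665
endloop
endfacet
facet normal 0.629 0.161 0.760
outer loop
vertex -2.967 0.533 -3.002
vertex -2.594 0.901 -3.389
vertex -3.077 1.174 -3.047
endloop
endfacet
facet normal -0.649 0.450 -0.613
outer loop
vertex -3.74 3.203 -2.325
vertex -4.384 3.225 -1.627
vertex -3.778 3.948 -1.738
endloop
endfacet
facet normal 0.979 0.156 -0.134
outer loop
vertex -3.74 3.203 -2.325
vertex -3.778 3.948 -1.738
vertex -3.416 2.555 -0.713
endloop
endfacet
facet normal -0.649 0.450 -0.613
outer loop
vertex -3.778 3.948 -1.738
vertex -4.384 3.225 -1.627
vertex -4.422 3.971 -1.039
endloop
endfacet
facet normal 0.616 0.564 0.549
outer loop
vertex -3.778 3.948 -1.738
vertex -4.422 3.971 -1.039
vertex -3.416 2.555 -0.713
endloop
endfacet
facet normal -0.650 0.450 -0.613
outer loop
vertex -4.422 3.971 -1.039
vertex -4.384 3.225 -1.627
vertex -5.027 3.248 -0.928
endloop
endfacet
facet normal -0.049 0.191 0.980
outer loop
vertex -4.422 3.971 -1.039
vertex -5.027 3.248 -0.928
vertex -3.416 2.555 -0.713
endloop
endfacet
facet normal -0.650 0.450 -0.613
outer loop
vertex -5.027 3.248 -0.928
vertex -4.384 3.225 -1.627
vertex -4.99 2.502 -1.515
endloop
endfacet
facet normal -0.351 -0.590 0.727
outer loop
vertex -5.027 3.248 -0.928
vertex -4.99 2.502 -1.515
vertex -3.416 2.555 -0.713
endloop
endfacet
facet normal -0.650 0.449 -0.613
outer loop
vertex -4.99 2.502 -1.515
vertex -4.384 3.225 -1.627
vertex -4.346 2.479 -2.214
endloop
endfacet
facet normal 0.011 -0.999 0.043
outer loop
vertex -4.99 2.502 -1.515
vertex -4.346 2.479 -2.214
vertex -3.416 2.555 -0.713
endloop
endfacet
facet normal -0.649 0.450 -0.613
outer loop
vertex -4.346 2.479 -2.214
vertex -4.384 3.225 -1.627
vertex -3.74 3.203 -2.325
endloop
endfacet
facet normal 0.677 -0.626 -0.388
outer loop
vertex -4.346 2.479 -2.214
vertex -3.74 3.203 -2.325
vertex -3.416 2.555 -0.713
endloop
endfacet

endsolid
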